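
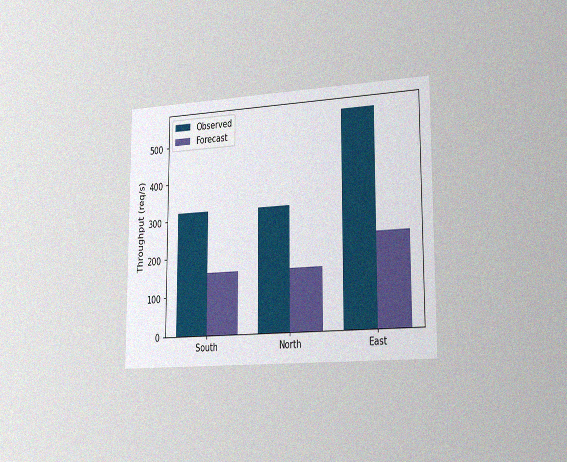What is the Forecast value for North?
160req/s

The chart is viewed slightly from the right, with some photo noise. The Forecast bar at North reaches 160req/s on the y-axis.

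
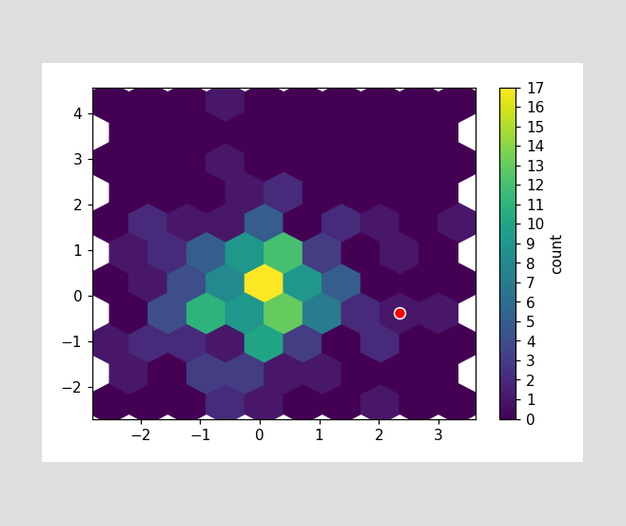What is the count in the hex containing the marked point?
1

The marked hex reads 1 on the colorbar.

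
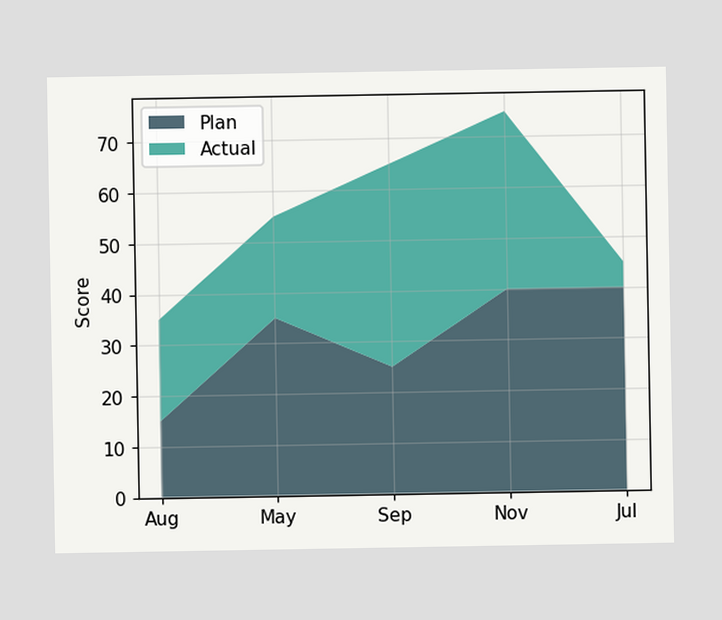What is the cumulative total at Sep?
The stacked total at Sep reaches 65.

65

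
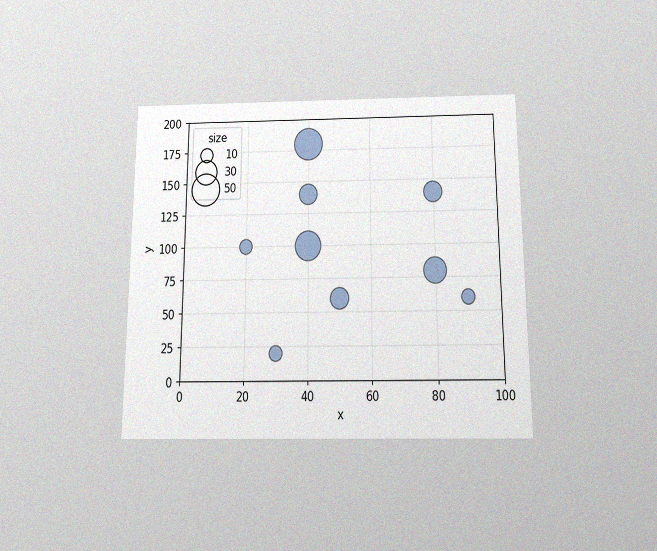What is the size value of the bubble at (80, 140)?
The chart is viewed slightly from below, with some photo noise. Matching the bubble at (80, 140) against the size legend gives 20.

20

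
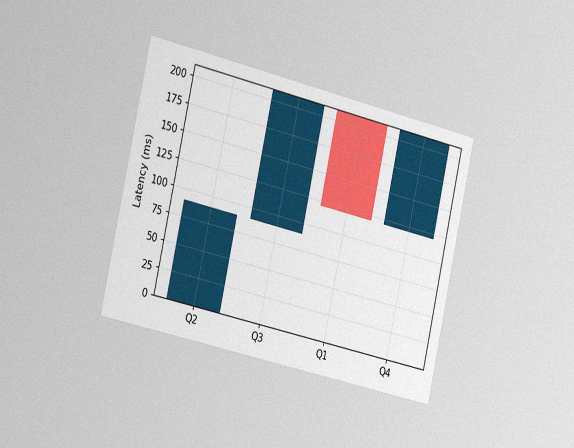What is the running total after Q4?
The chart is tilted about 13° clockwise and viewed slightly from the left, with some photo noise. After Q4 the running total reaches 210ms.

210ms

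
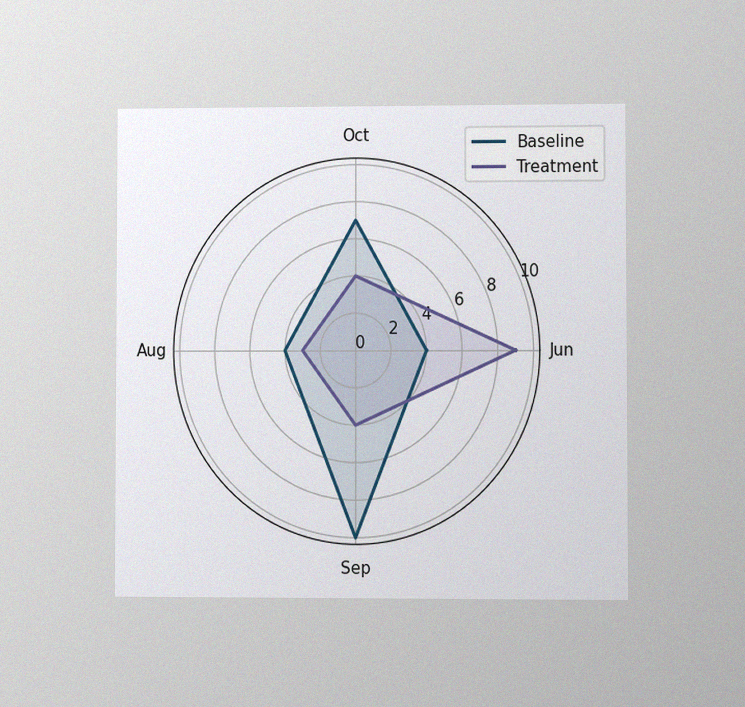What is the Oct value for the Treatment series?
4

The chart is viewed at a slight angle, with some photo noise. On the Oct axis, Treatment reaches 4.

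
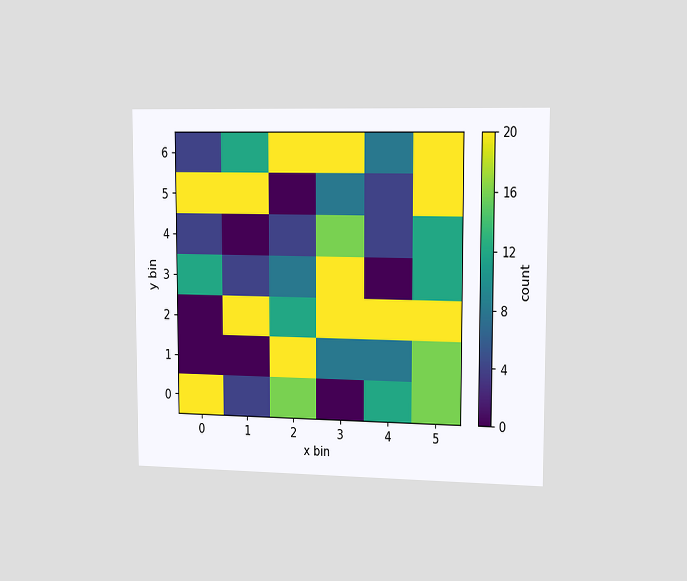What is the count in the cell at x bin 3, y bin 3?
20

The chart is viewed slightly from the right. Matching the cell (3, 3) against the colorbar gives 20.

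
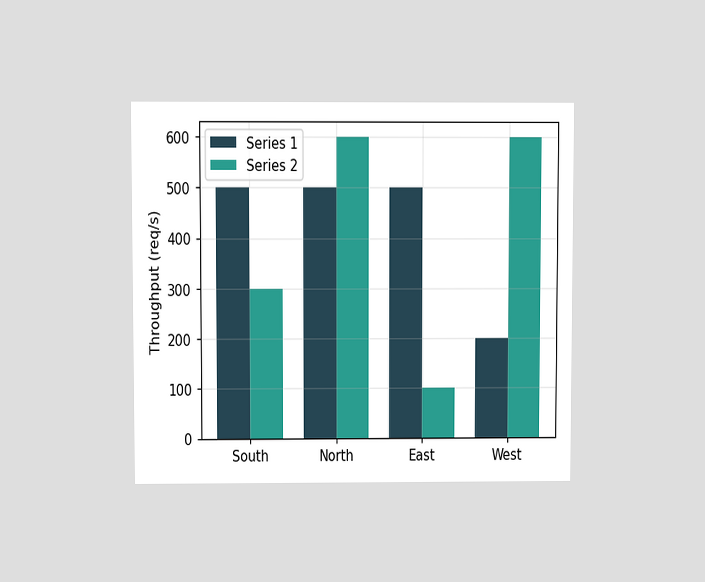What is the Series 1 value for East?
500req/s

The chart is viewed at a slight angle. The Series 1 bar at East reaches 500req/s on the y-axis.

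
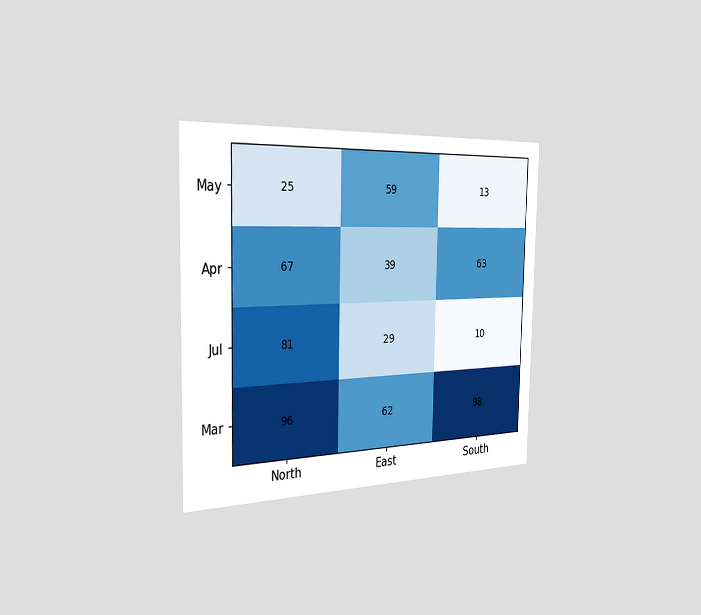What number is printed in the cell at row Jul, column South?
The chart is viewed slightly from the left. The (Jul, South) cell reads 10.

10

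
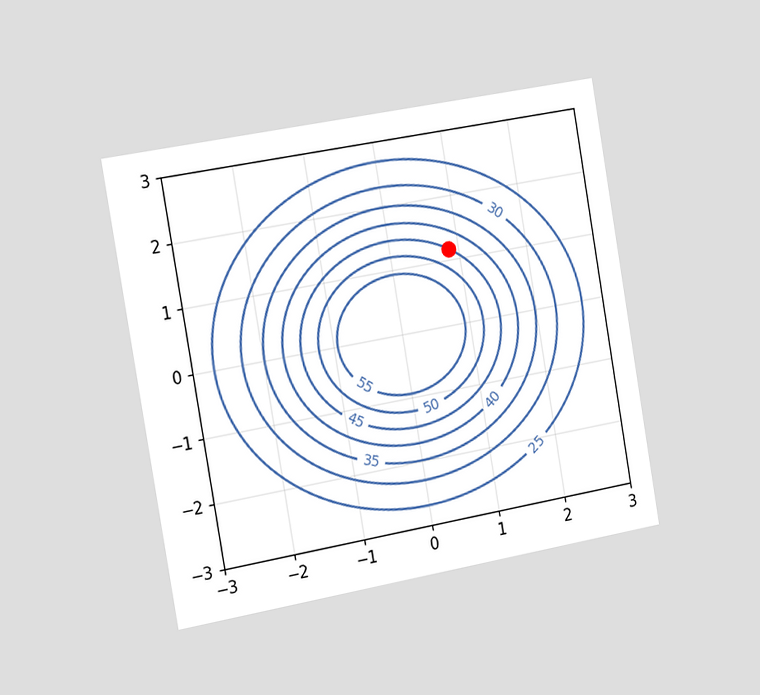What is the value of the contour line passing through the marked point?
45

The chart is tilted about 10° counter-clockwise and viewed slightly from the left. The marked point sits on the contour labelled 45.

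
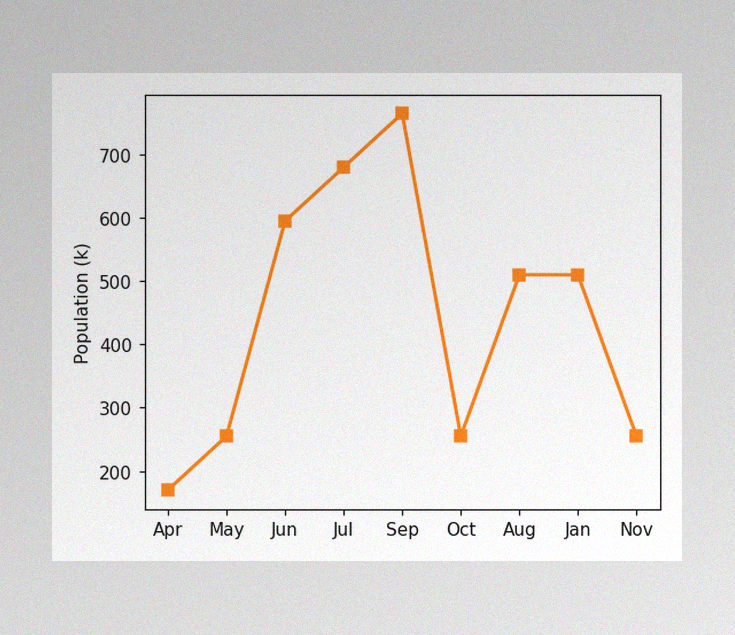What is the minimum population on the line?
The image has some photo noise and uneven lighting. The lowest point is at Apr, and reading across to the y-axis gives 170k.

170k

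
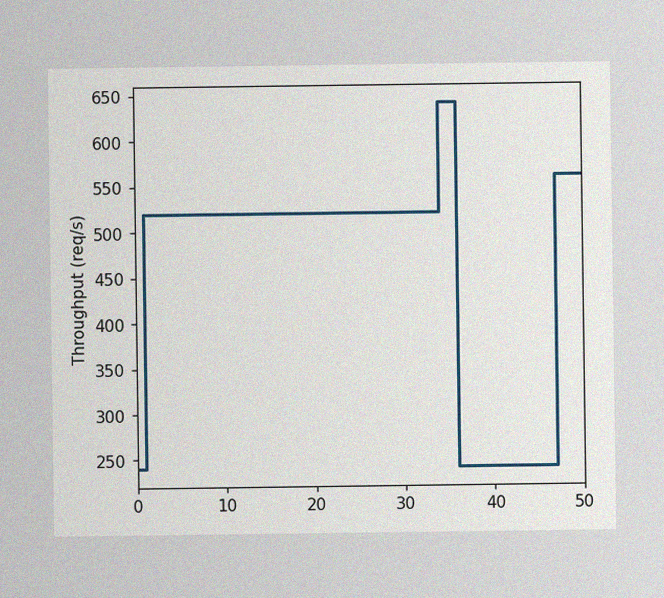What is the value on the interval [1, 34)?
520req/s

The image has some photo noise and uneven lighting. On [1, 34) the step sits at 520req/s.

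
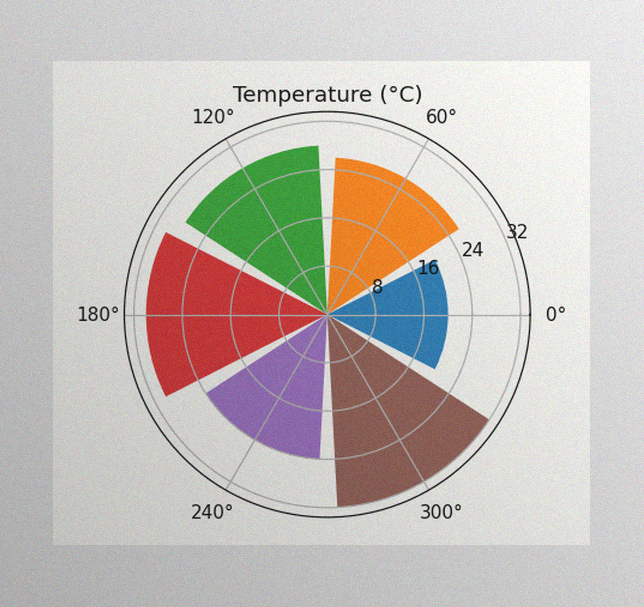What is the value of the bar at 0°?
The image has some photo noise and uneven lighting. The bar at 0° reaches 20°C on the radial axis.

20°C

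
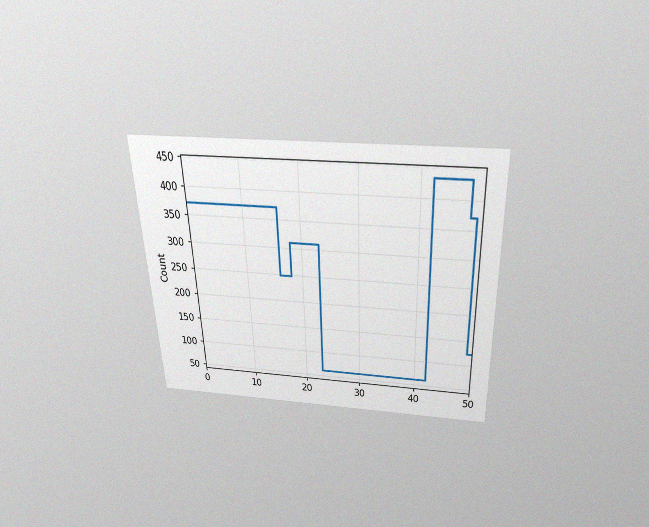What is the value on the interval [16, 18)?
The chart is tilted about 2° counter-clockwise and viewed slightly from above, with some photo noise. On [16, 18) the step sits at 248.

248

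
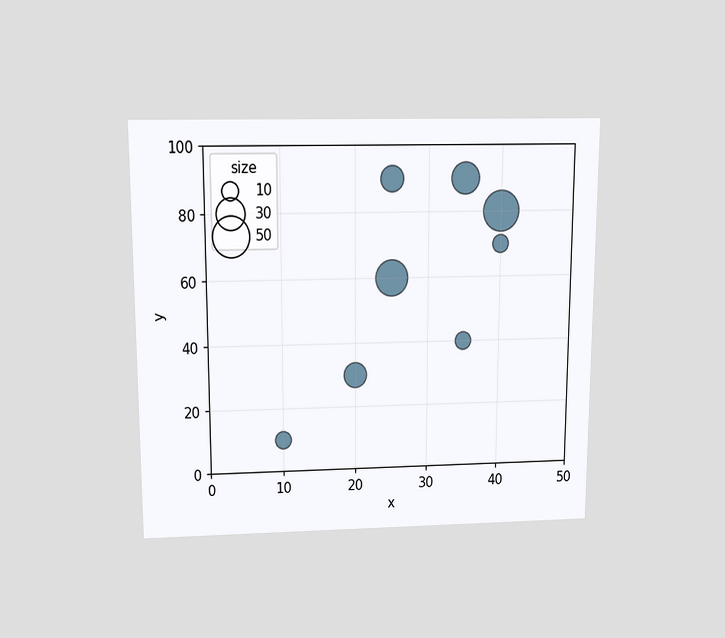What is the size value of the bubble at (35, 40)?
The chart is viewed slightly from above. Matching the bubble at (35, 40) against the size legend gives 10.

10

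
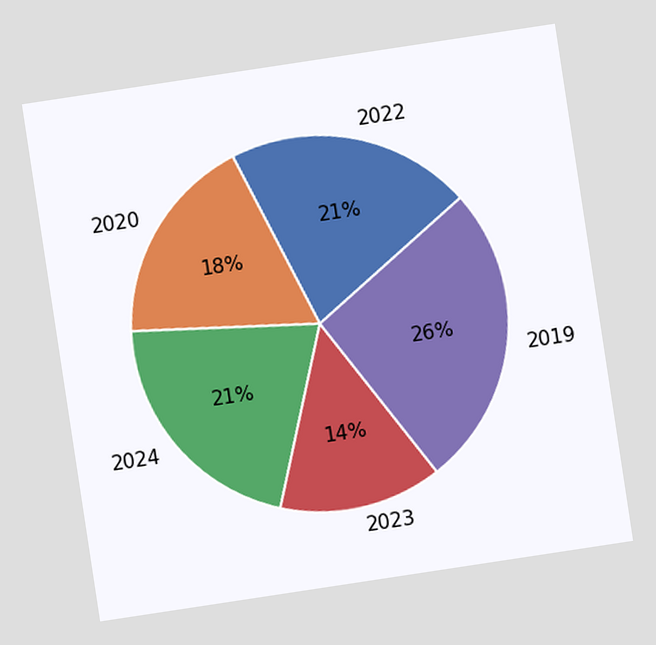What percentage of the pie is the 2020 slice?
18%

The chart is tilted about 9° counter-clockwise. The 2020 slice takes up 18% of the pie.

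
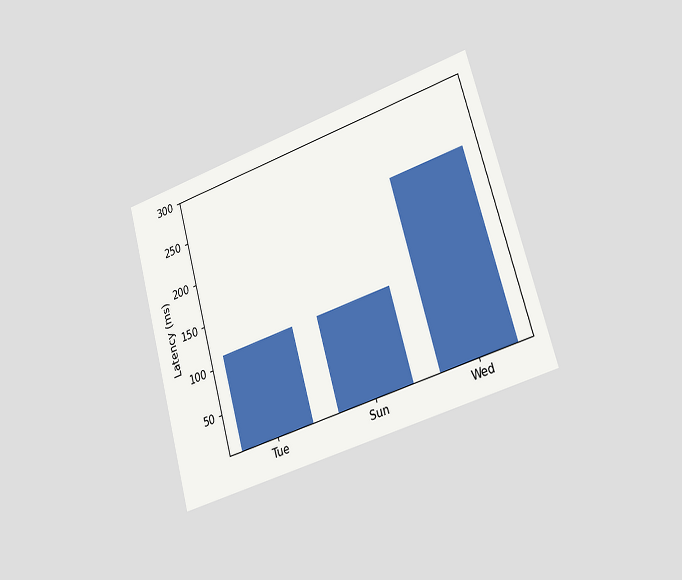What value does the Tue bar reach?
The chart is tilted about 16° counter-clockwise and viewed slightly from the right. Reading along the chart's y-axis, the Tue bar reaches 111ms.

111ms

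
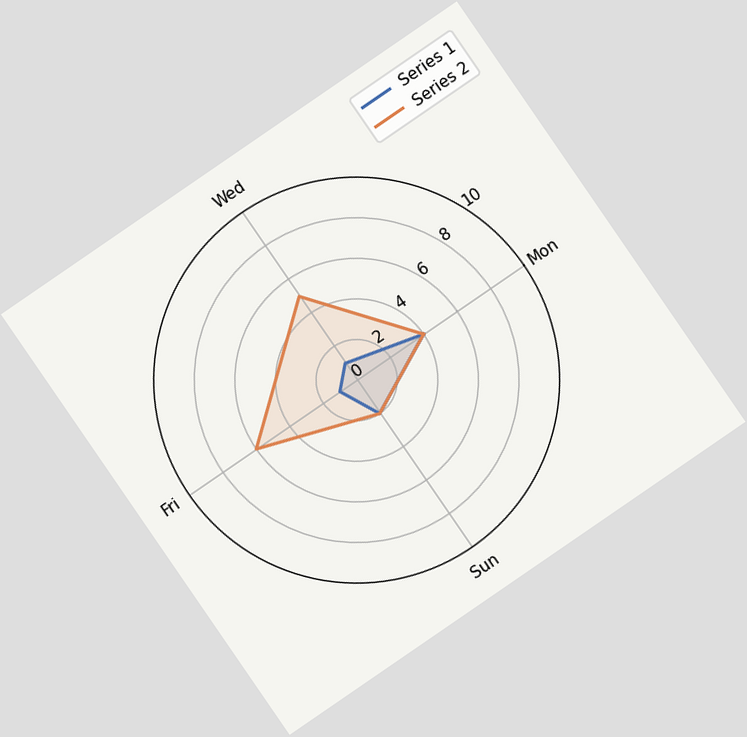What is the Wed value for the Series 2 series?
5

The chart is tilted about 34° counter-clockwise. On the Wed axis, Series 2 reaches 5.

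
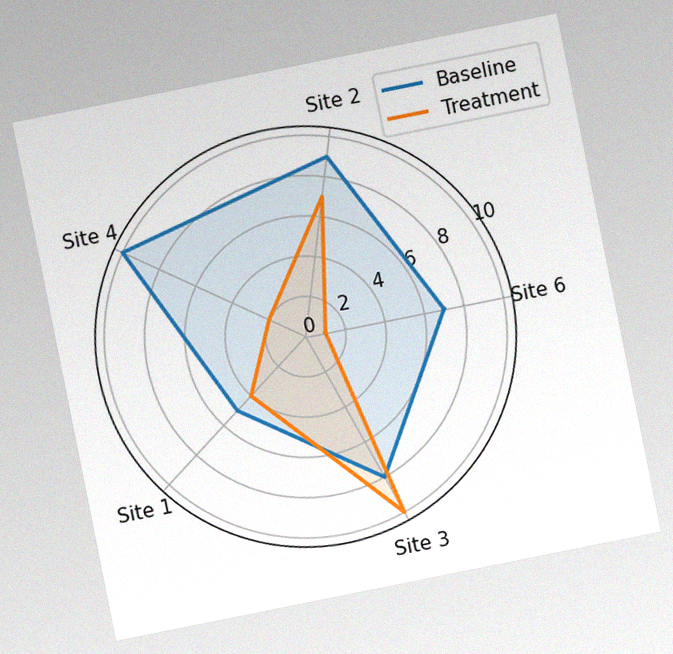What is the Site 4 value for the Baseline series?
The chart is tilted about 11° counter-clockwise, with some photo noise. On the Site 4 axis, Baseline reaches 10.

10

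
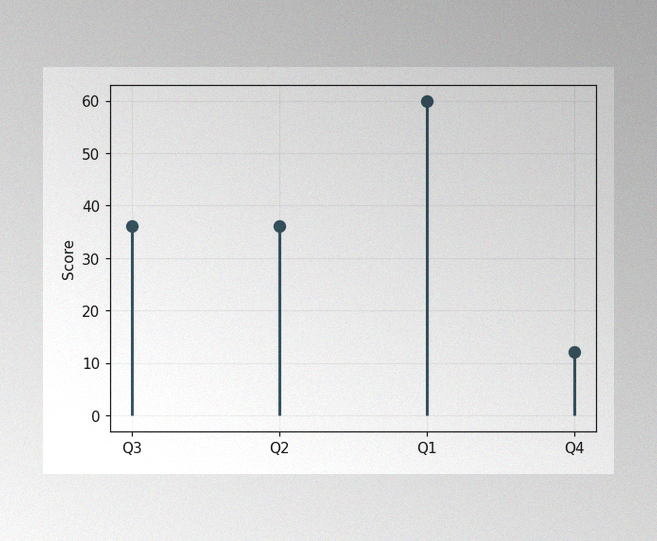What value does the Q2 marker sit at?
36

The image has some photo noise and uneven lighting. The Q2 marker sits at 36.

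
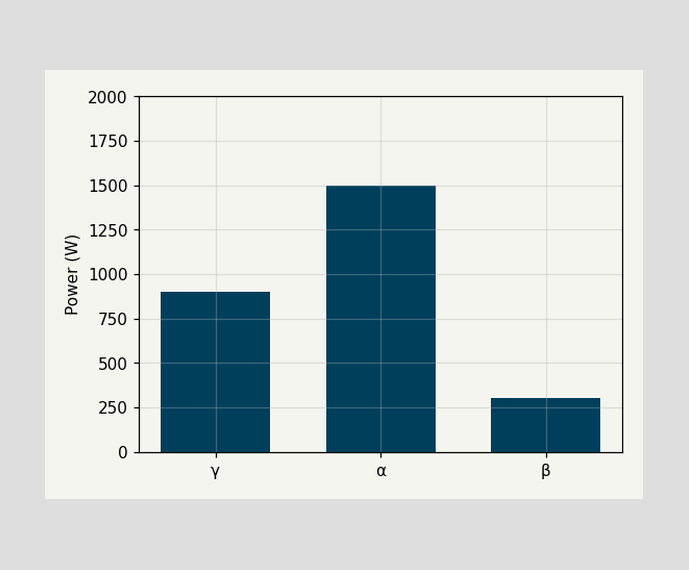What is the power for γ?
Reading along the chart's y-axis, the γ bar reaches 900W.

900W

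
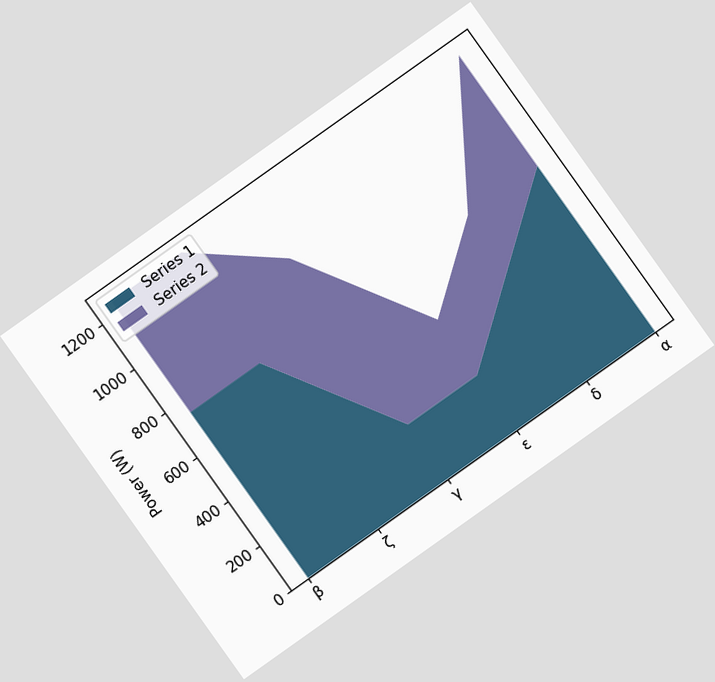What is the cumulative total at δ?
750W

The chart is tilted about 35° counter-clockwise. The stacked total at δ reaches 750W.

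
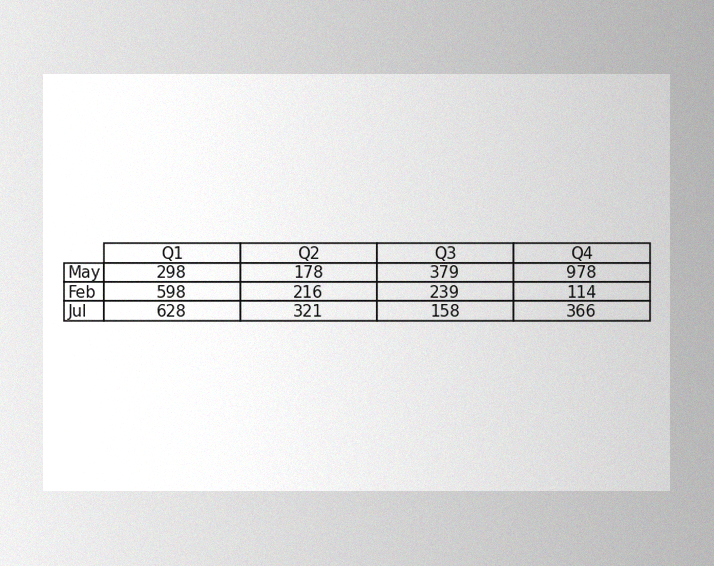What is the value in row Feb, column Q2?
216

The image has some photo noise and uneven lighting. The (Feb, Q2) cell reads 216.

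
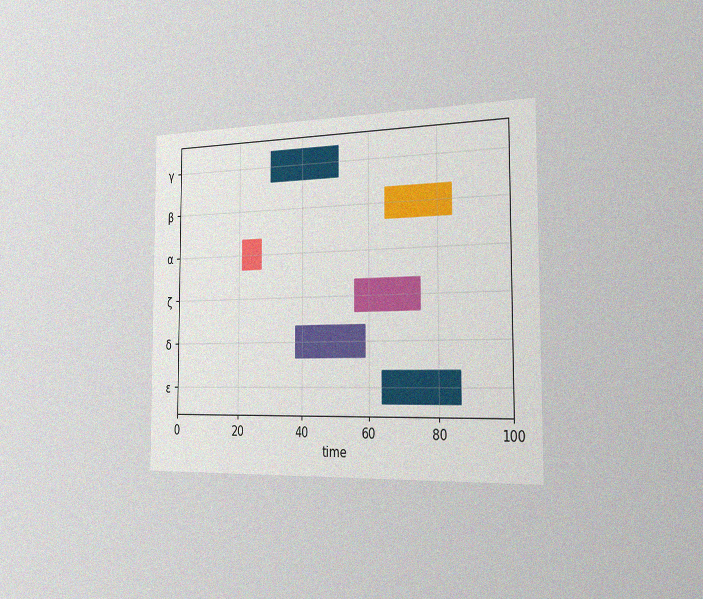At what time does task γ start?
The chart is viewed slightly from the right, with some photo noise. The γ bar begins at t=30.

30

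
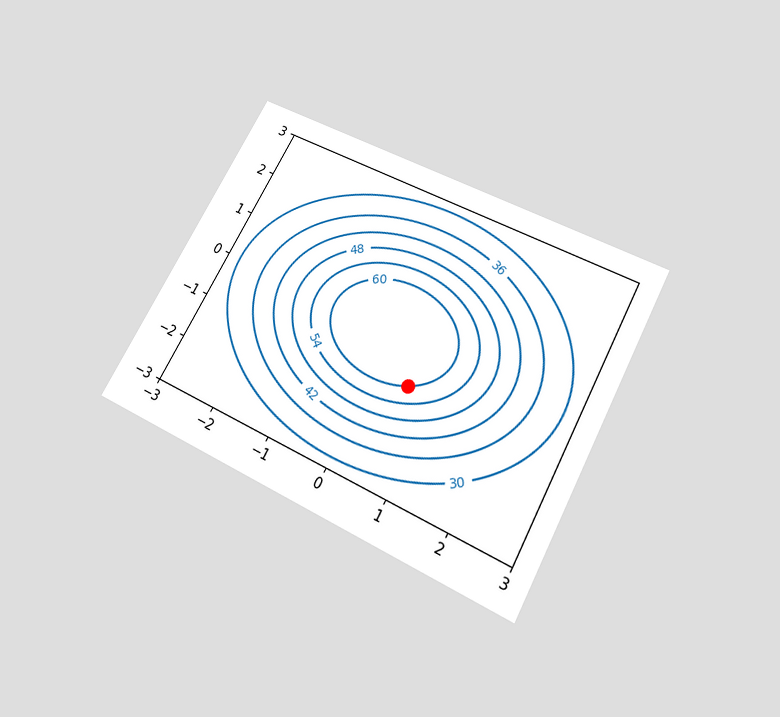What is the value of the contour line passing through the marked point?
The chart is tilted about 28° clockwise and viewed slightly from below. The marked point sits on the contour labelled 60.

60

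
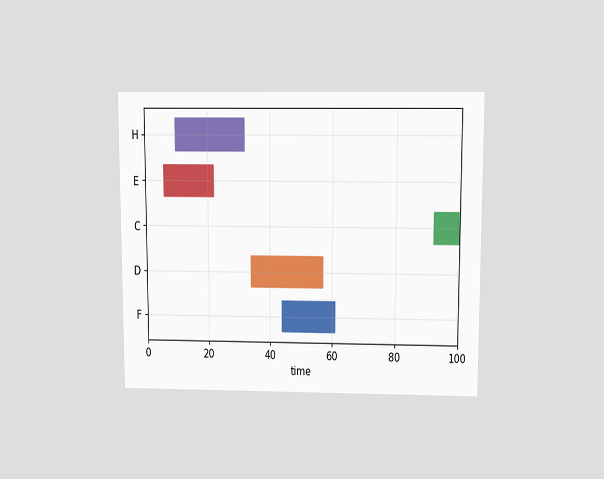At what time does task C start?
92

The chart is viewed slightly from above. The C bar begins at t=92.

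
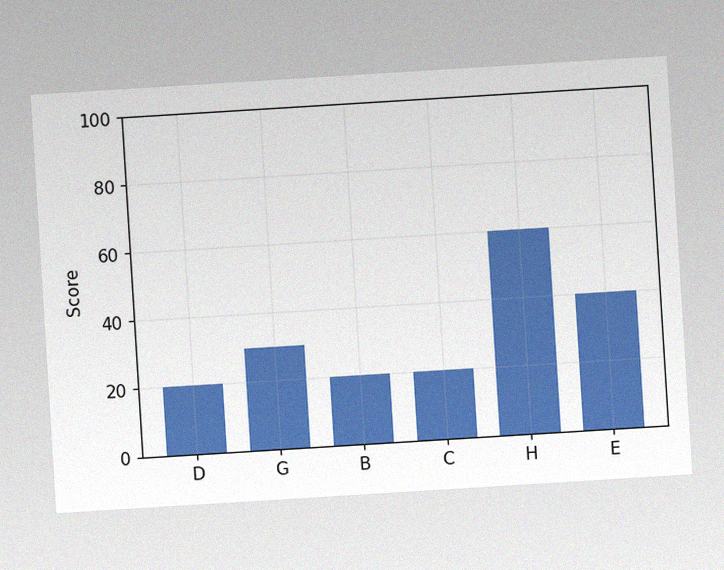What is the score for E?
The chart is tilted about 4° counter-clockwise, with some photo noise. Reading along the chart's y-axis, the E bar reaches 40.

40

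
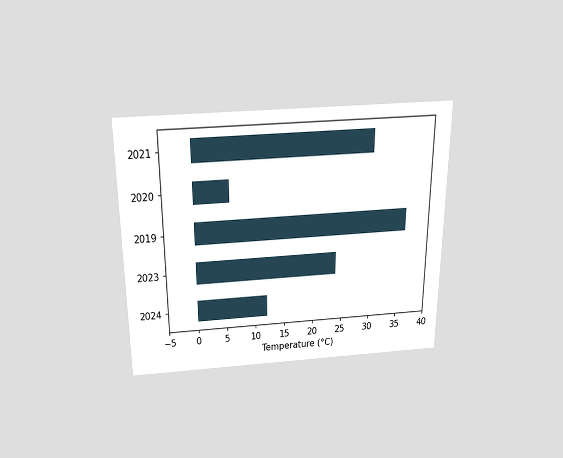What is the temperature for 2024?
12°C

The chart is viewed slightly from above. Reading along the chart's x-axis, the 2024 bar reaches 12°C.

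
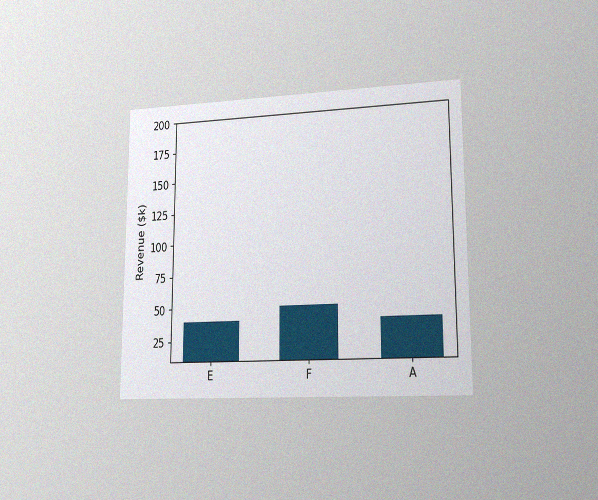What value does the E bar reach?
$40k

The chart is viewed at a slight angle, with some photo noise. Reading along the chart's y-axis, the E bar reaches $40k.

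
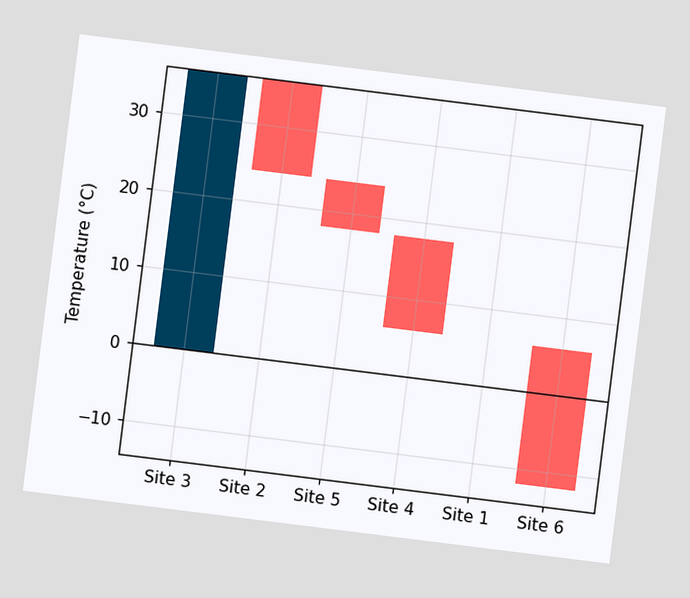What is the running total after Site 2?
The chart is tilted about 7° clockwise. After Site 2 the running total reaches 24°C.

24°C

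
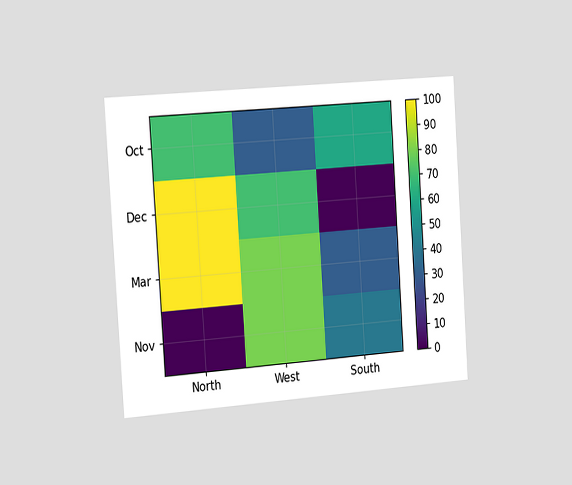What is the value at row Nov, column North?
The chart is tilted about 4° counter-clockwise and viewed slightly from the left. Matching cell (Nov, North) against the colorbar gives 0.

0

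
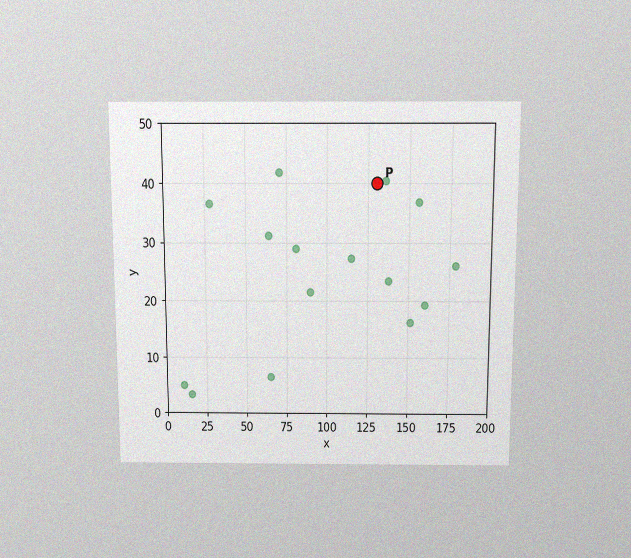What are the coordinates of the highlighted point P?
(130, 40)

The chart is viewed slightly from above, with some photo noise. Following the gridlines from P to each axis, P sits at (130, 40).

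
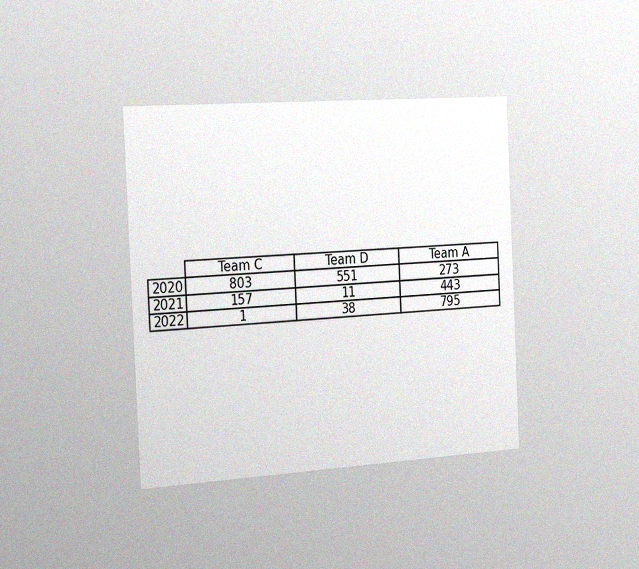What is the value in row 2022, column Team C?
The chart is tilted about 3° counter-clockwise and viewed slightly from the left, with some photo noise. The (2022, Team C) cell reads 1.

1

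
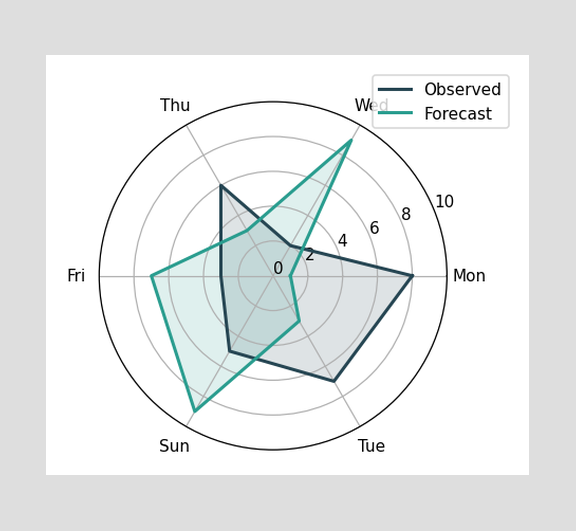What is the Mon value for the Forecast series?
1

On the Mon axis, Forecast reaches 1.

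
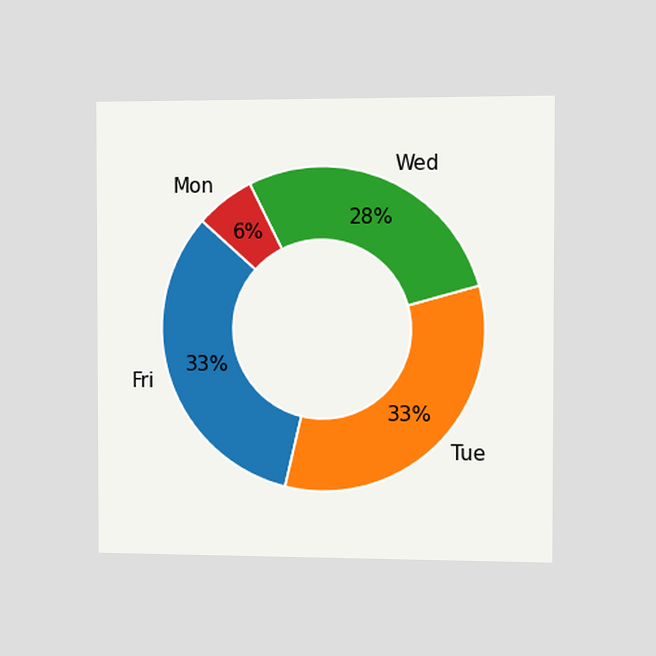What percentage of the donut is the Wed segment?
The chart is viewed slightly from the right. The Wed segment takes up 28% of the ring.

28%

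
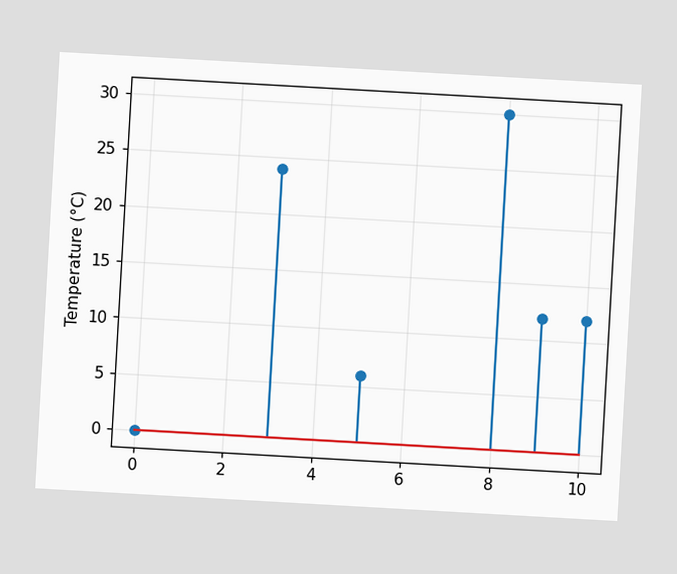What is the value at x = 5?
The chart is tilted about 3° clockwise. The stem at x=5 reaches 6°C.

6°C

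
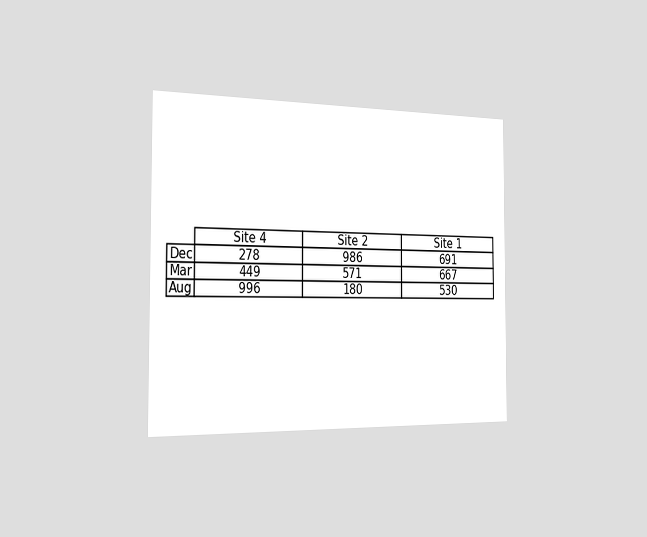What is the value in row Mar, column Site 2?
The chart is viewed slightly from the left. The (Mar, Site 2) cell reads 571.

571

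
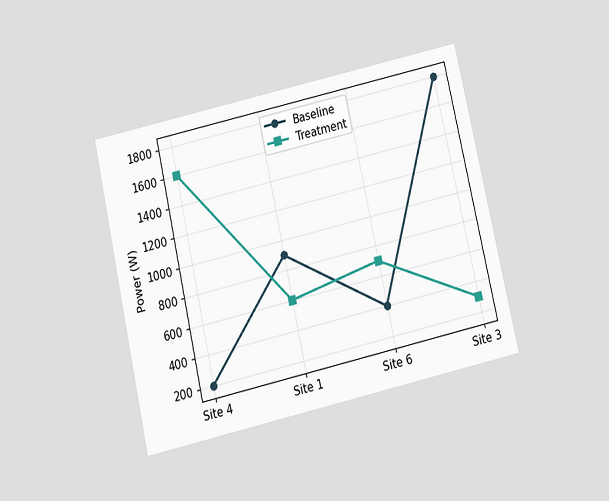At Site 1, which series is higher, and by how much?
Baseline, by 300W

The chart is tilted about 13° counter-clockwise and viewed slightly from below. At Site 1, Baseline sits above the other line by 300W.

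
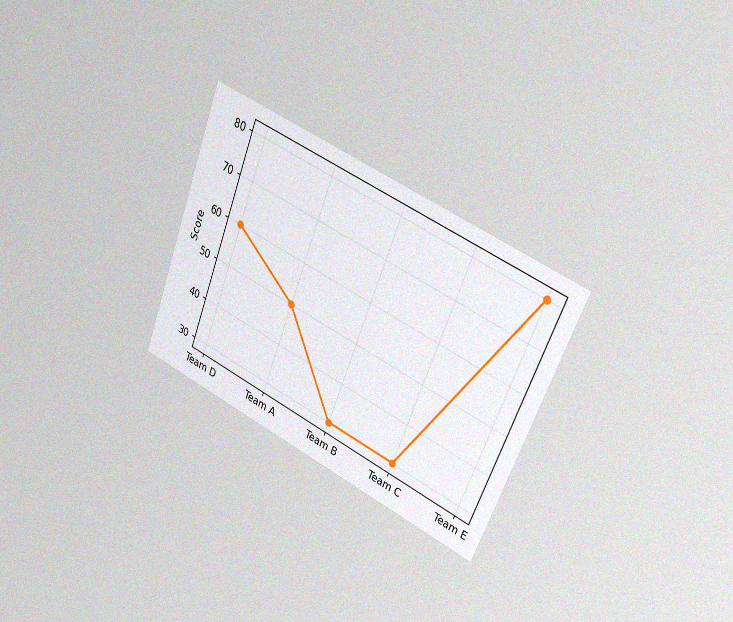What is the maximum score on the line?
The chart is tilted about 22° clockwise and viewed slightly from the right, with some photo noise. The highest point is at Team E, and reading across to the y-axis gives 80.

80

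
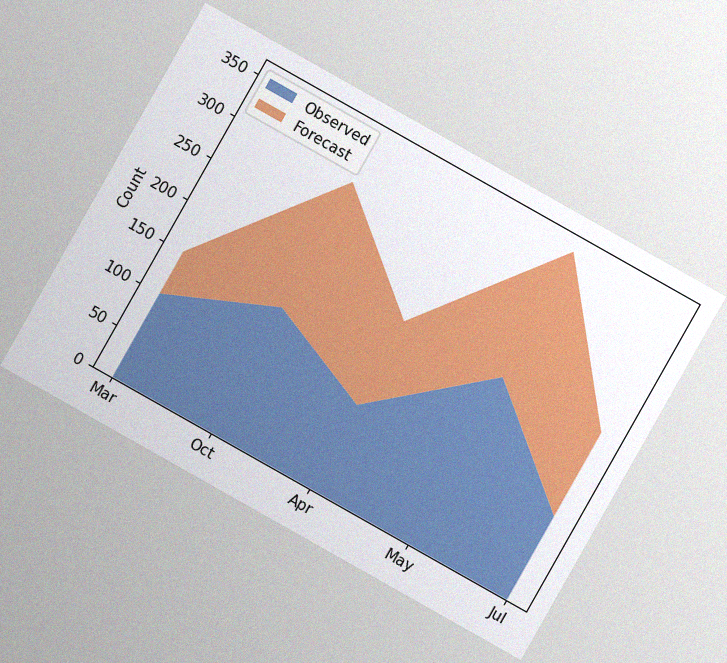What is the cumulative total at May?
The chart is tilted about 29° clockwise, with some photo noise. The stacked total at May reaches 350.

350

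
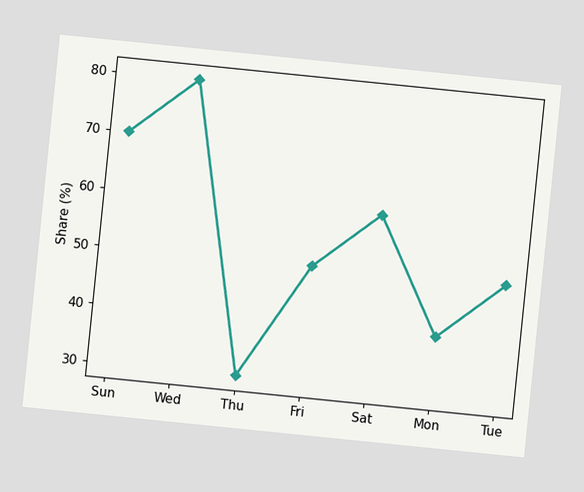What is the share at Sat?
60%

The chart is tilted about 6° clockwise. At Sat, the line is at 60%.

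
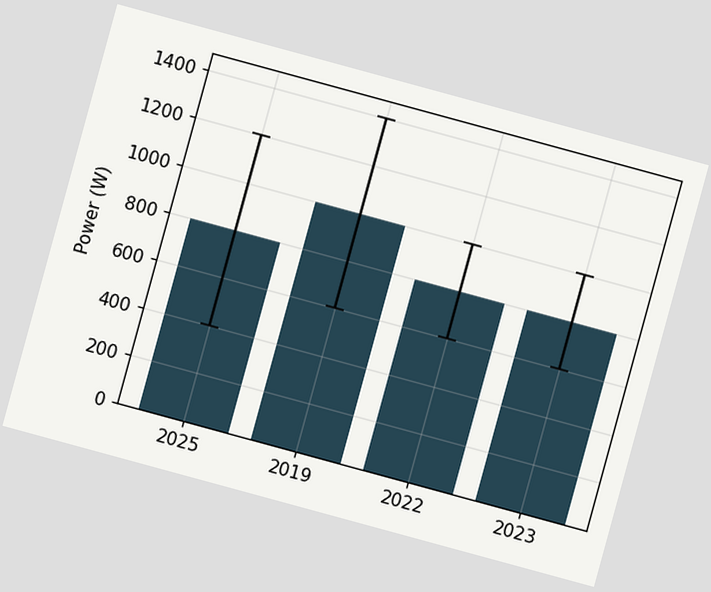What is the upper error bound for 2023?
1000W

The chart is tilted about 15° clockwise. The 2023 bar's upper whisker reaches 1000W.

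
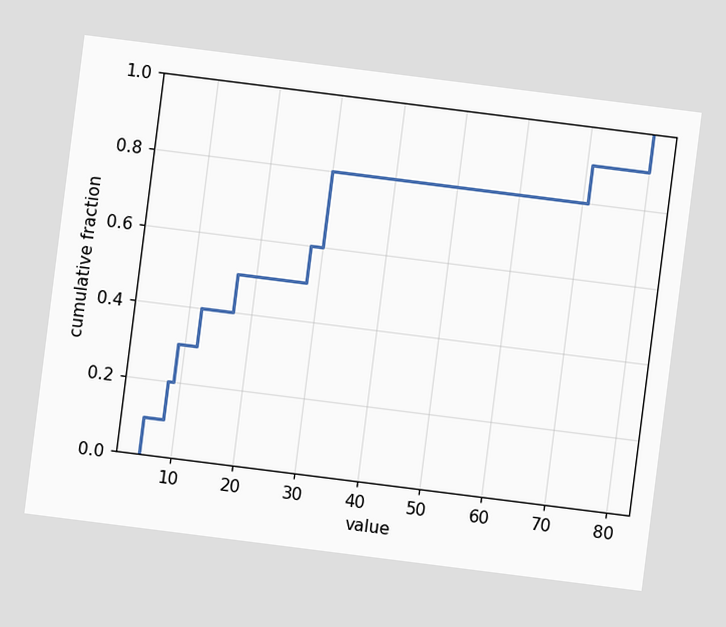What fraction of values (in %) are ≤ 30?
80%

The chart is tilted about 7° clockwise. At x=30 the ECDF step is at 80%.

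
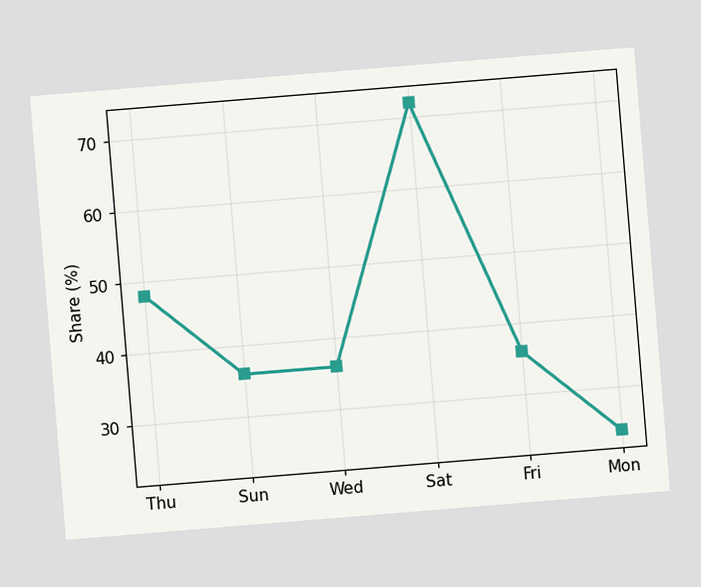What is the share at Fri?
The chart is tilted about 5° counter-clockwise. At Fri, the line is at 36%.

36%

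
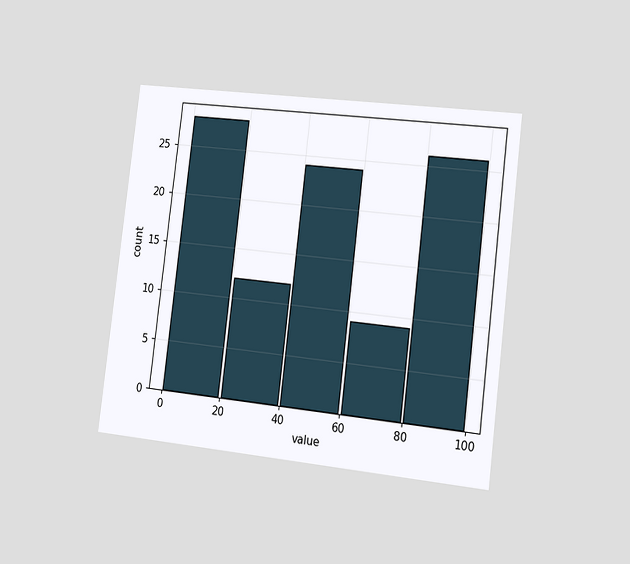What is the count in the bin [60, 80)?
9

The chart is tilted about 7° clockwise and viewed slightly from the right. The [60, 80) bin has height 9.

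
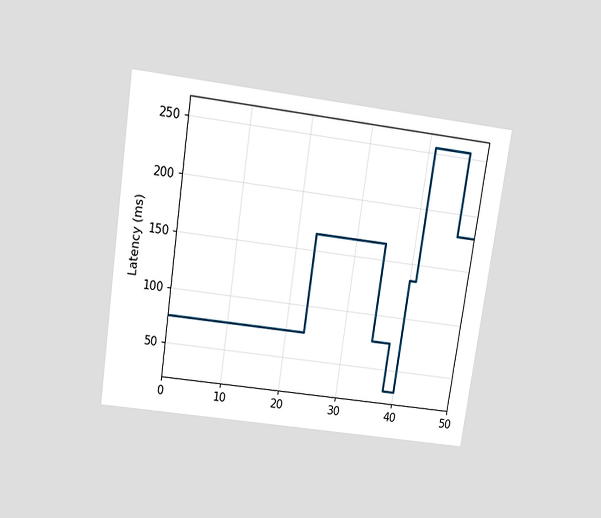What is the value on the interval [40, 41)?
135ms

The chart is tilted about 8° clockwise and viewed slightly from above. On [40, 41) the step sits at 135ms.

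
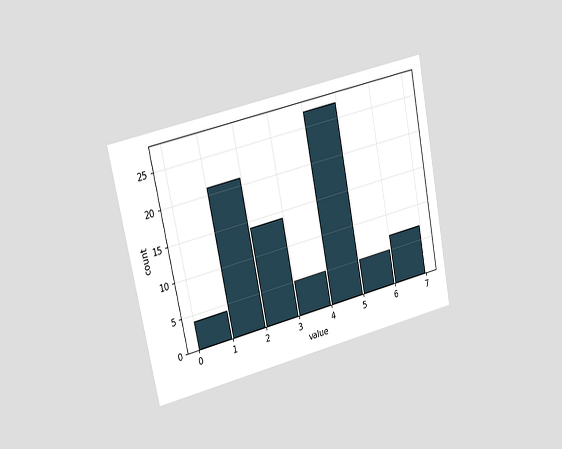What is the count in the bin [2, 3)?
14

The chart is tilted about 11° counter-clockwise and viewed slightly from the left. The [2, 3) bin has height 14.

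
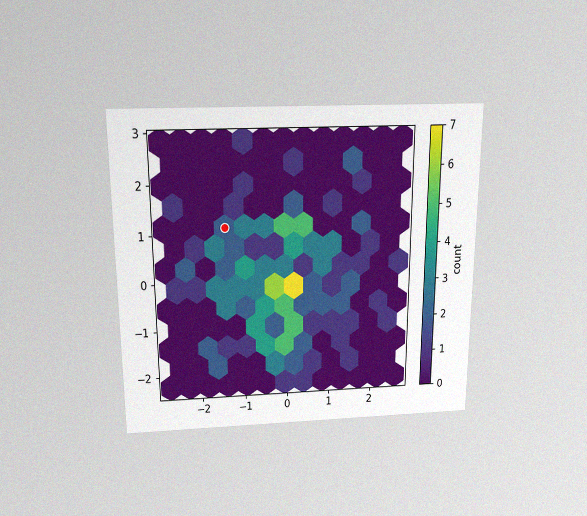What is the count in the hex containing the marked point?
The chart is viewed slightly from above, with some photo noise. The marked hex reads 2 on the colorbar.

2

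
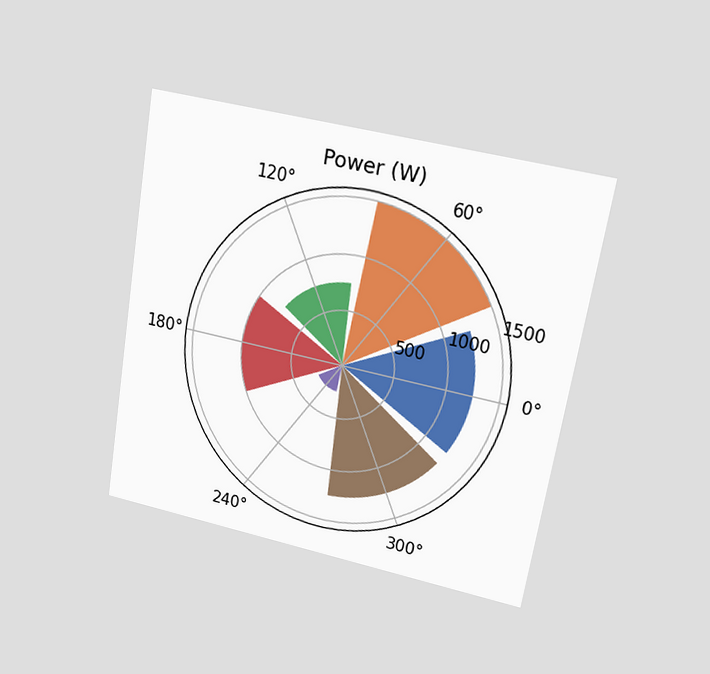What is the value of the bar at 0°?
The chart is tilted about 10° clockwise and viewed at a slight angle. The bar at 0° reaches 1250W on the radial axis.

1250W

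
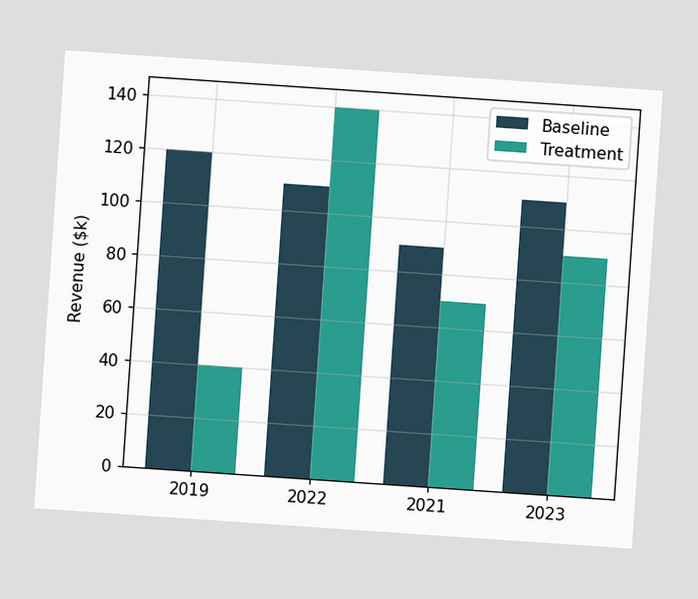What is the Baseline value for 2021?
The chart is tilted about 4° clockwise. The Baseline bar at 2021 reaches $90k on the y-axis.

$90k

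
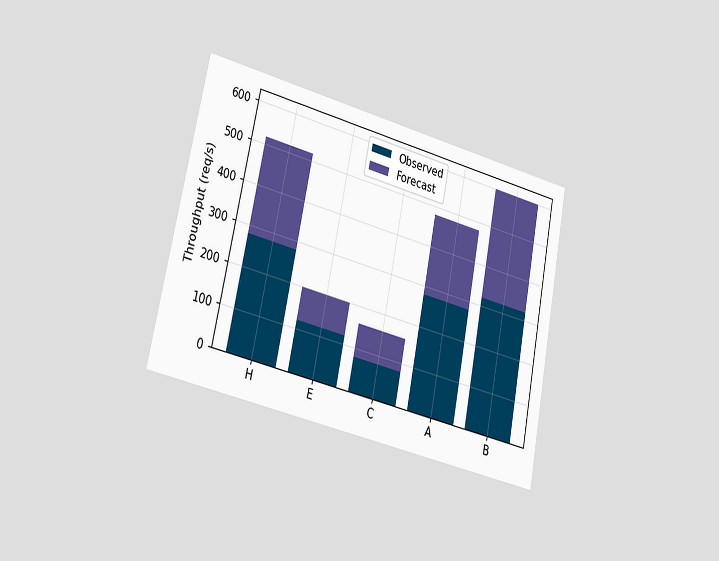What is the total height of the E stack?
The chart is tilted about 12° clockwise and viewed slightly from the left. The E stack's top reaches 200req/s on the y-axis.

200req/s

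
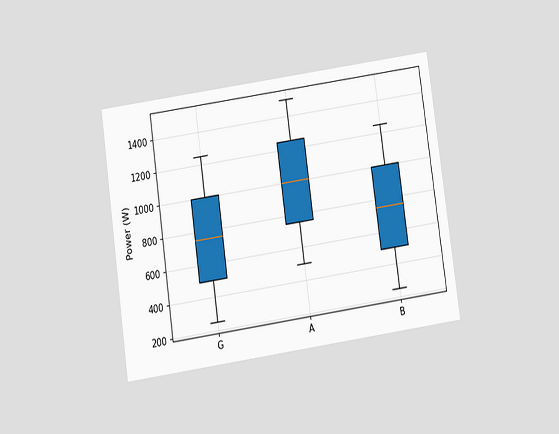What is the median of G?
The chart is tilted about 8° counter-clockwise and viewed slightly from below. The median line in the G box sits at 750W.

750W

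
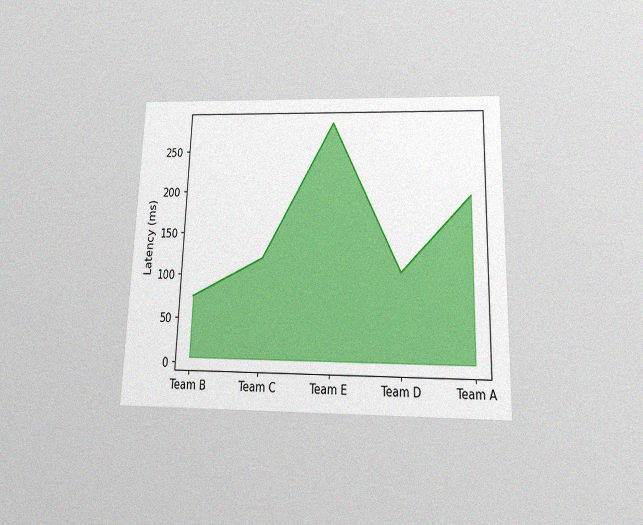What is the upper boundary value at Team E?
The chart is viewed slightly from below, with some photo noise. At Team E the upper boundary is at 285ms.

285ms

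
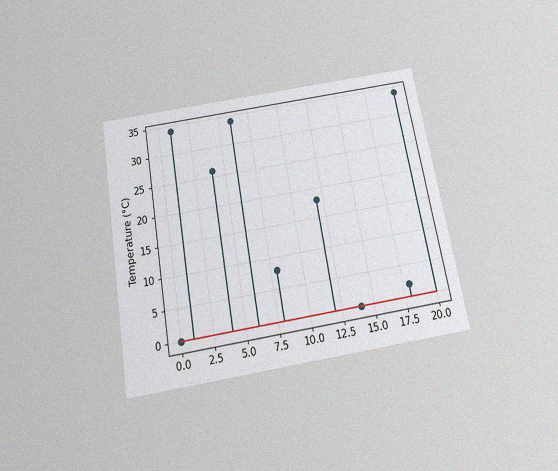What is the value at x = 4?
The chart is tilted about 10° counter-clockwise and viewed slightly from below, with some photo noise. The stem at x=4 reaches 26°C.

26°C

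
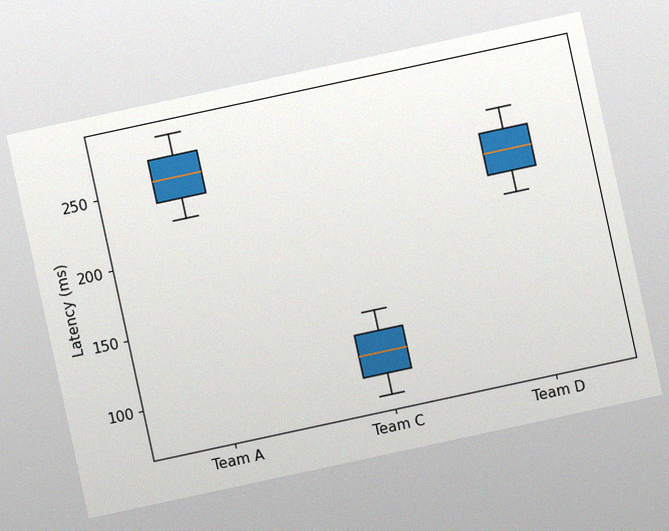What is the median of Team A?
255ms

The chart is tilted about 12° counter-clockwise, with some photo noise. The median line in the Team A box sits at 255ms.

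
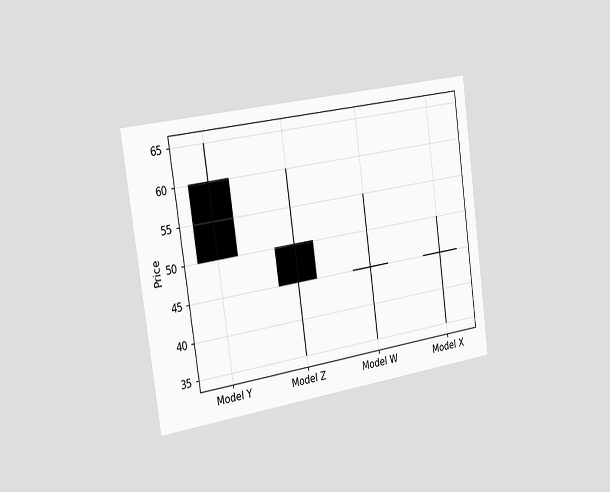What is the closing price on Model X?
45

The chart is tilted about 8° counter-clockwise and viewed slightly from the left. The Model X candle closes at 45.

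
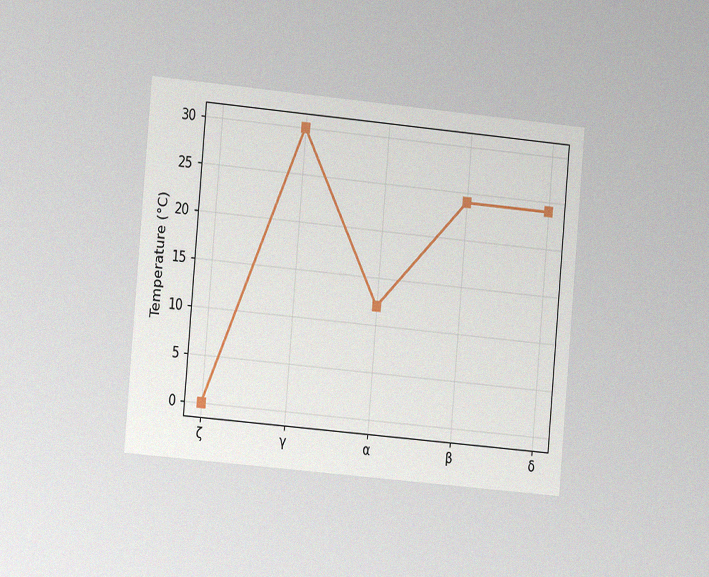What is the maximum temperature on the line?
The chart is tilted about 5° clockwise and viewed slightly from the left, with some photo noise. The highest point is at γ, and reading across to the y-axis gives 30°C.

30°C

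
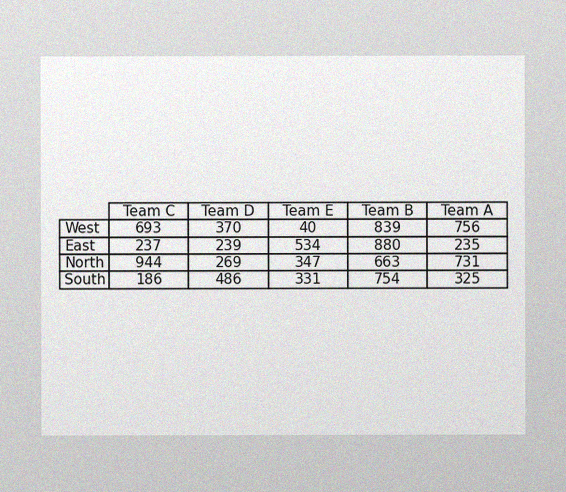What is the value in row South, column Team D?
486

The image has some photo noise and uneven lighting. The (South, Team D) cell reads 486.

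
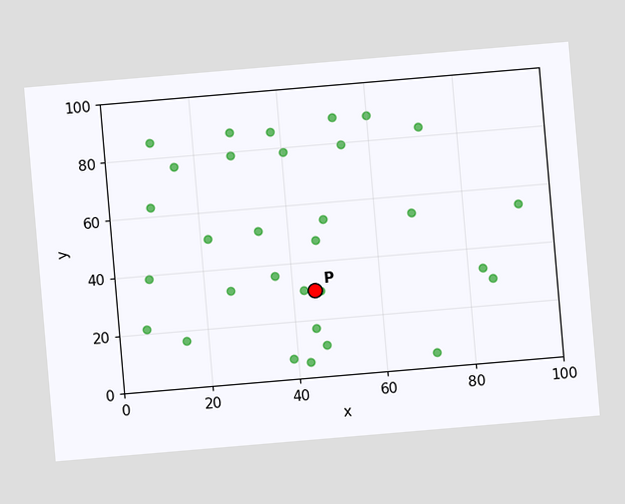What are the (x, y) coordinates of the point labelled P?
The chart is tilted about 5° counter-clockwise. Following the gridlines from P to each axis, P sits at (45, 30).

(45, 30)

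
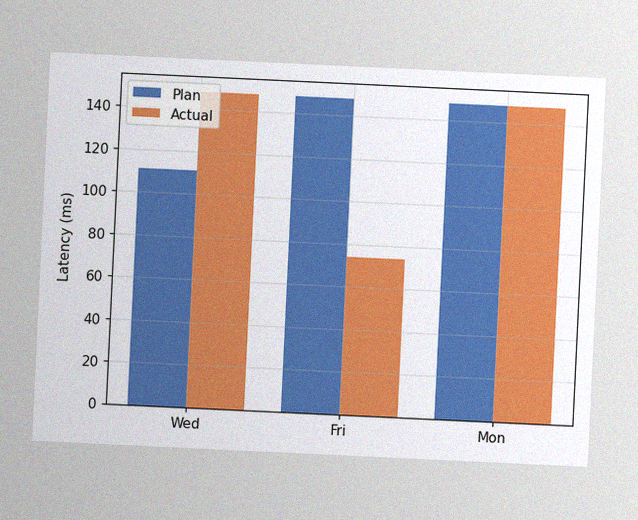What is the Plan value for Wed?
The chart is tilted about 3° clockwise, with some photo noise. The Plan bar at Wed reaches 111ms on the y-axis.

111ms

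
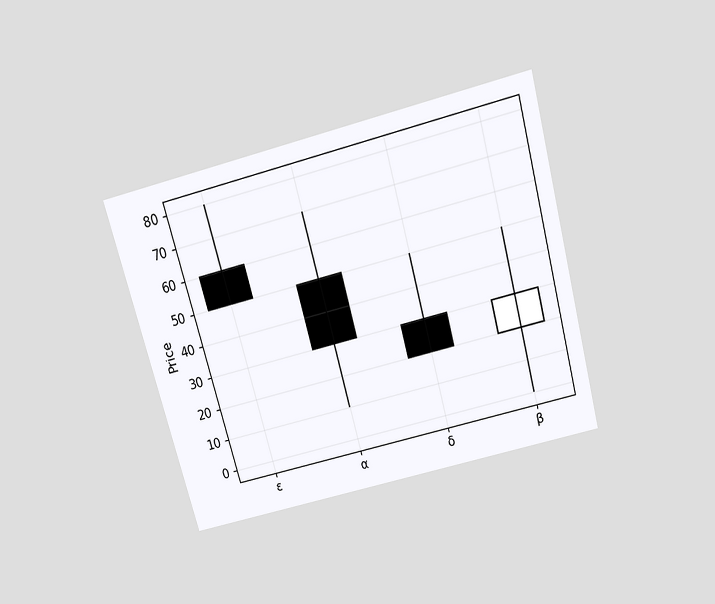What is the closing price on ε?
The chart is tilted about 15° counter-clockwise and viewed slightly from above. The ε candle closes at 50.

50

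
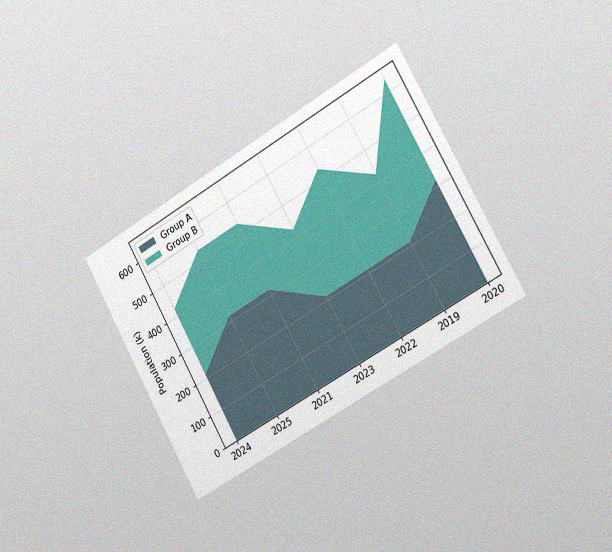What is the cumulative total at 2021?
The chart is tilted about 30° counter-clockwise and viewed slightly from the right, with some photo noise. The stacked total at 2021 reaches 530k.

530k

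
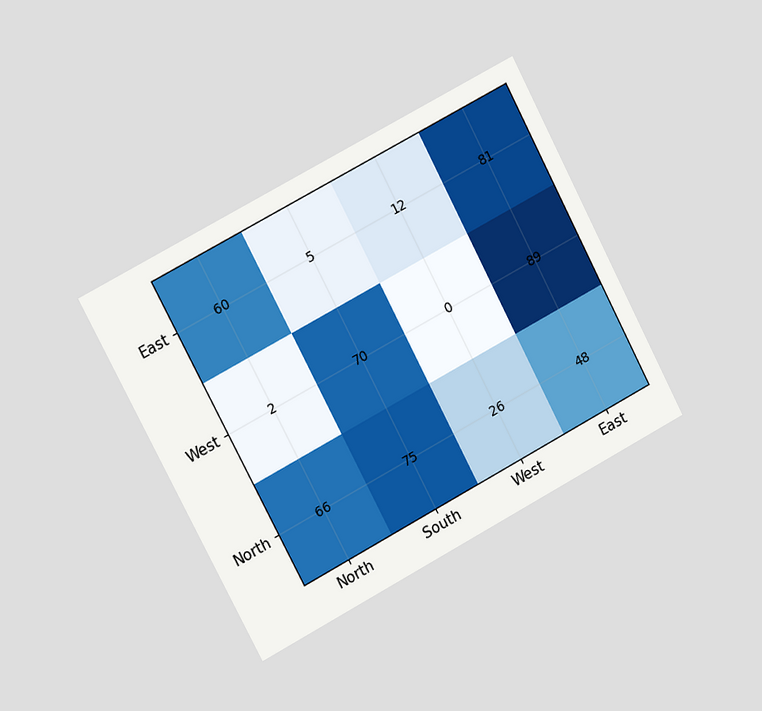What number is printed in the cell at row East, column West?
The chart is tilted about 28° counter-clockwise and viewed slightly from the left. The (East, West) cell reads 12.

12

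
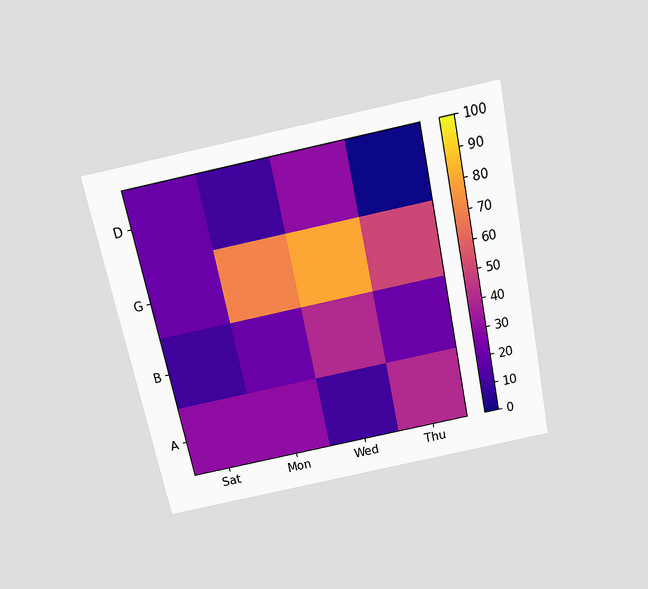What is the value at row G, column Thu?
50

The chart is tilted about 12° counter-clockwise and viewed slightly from above. Matching cell (G, Thu) against the colorbar gives 50.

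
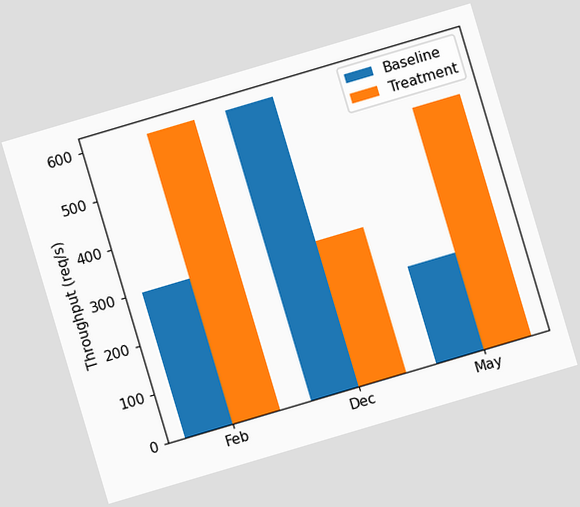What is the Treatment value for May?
500req/s

The chart is tilted about 17° counter-clockwise. The Treatment bar at May reaches 500req/s on the y-axis.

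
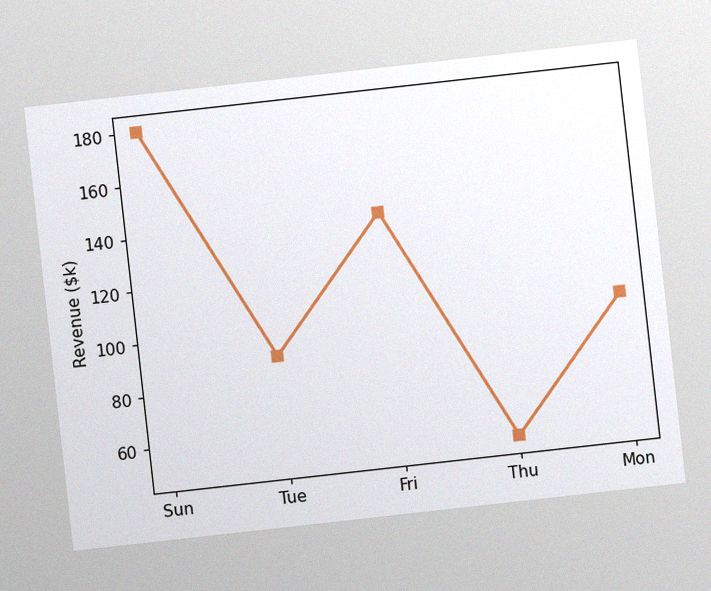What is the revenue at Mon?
$100k

The chart is tilted about 6° counter-clockwise, with some photo noise. At Mon, the line is at $100k.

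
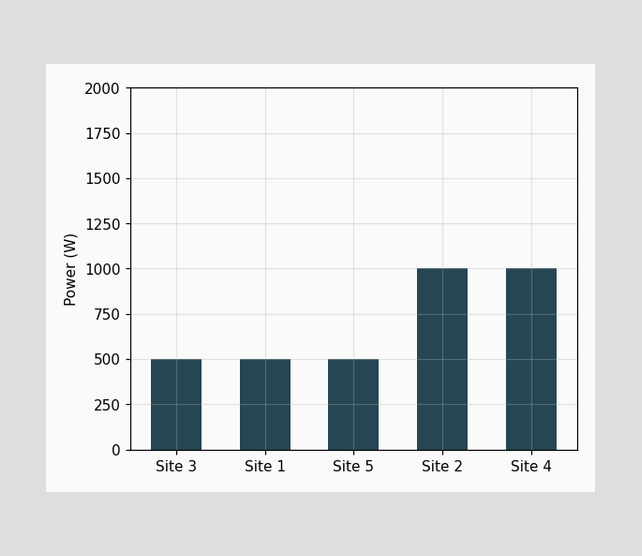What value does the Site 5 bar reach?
Reading along the chart's y-axis, the Site 5 bar reaches 500W.

500W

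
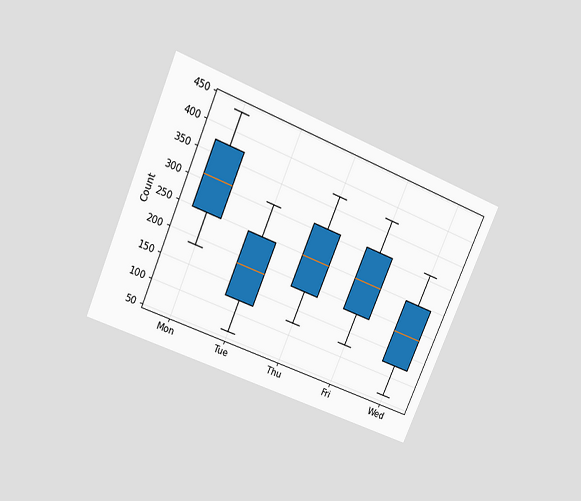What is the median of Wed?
The chart is tilted about 23° clockwise and viewed slightly from above. The median line in the Wed box sits at 186.

186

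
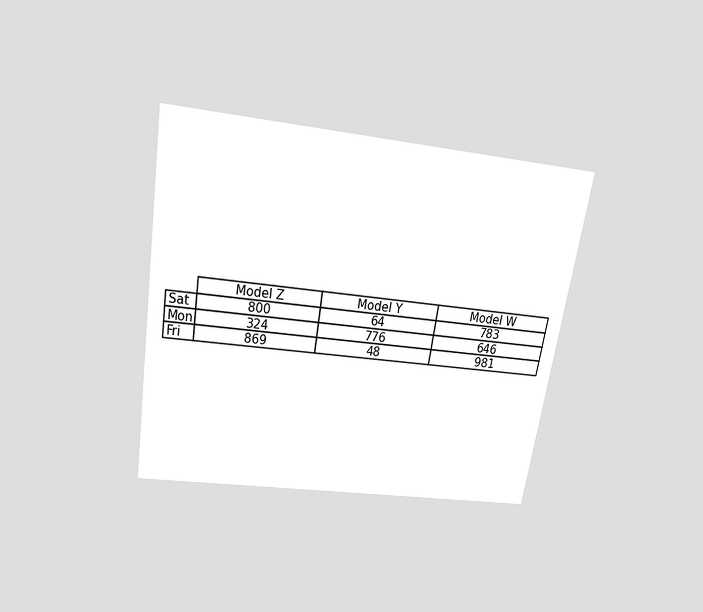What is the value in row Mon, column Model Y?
776

The chart is tilted about 9° clockwise and viewed slightly from above. The (Mon, Model Y) cell reads 776.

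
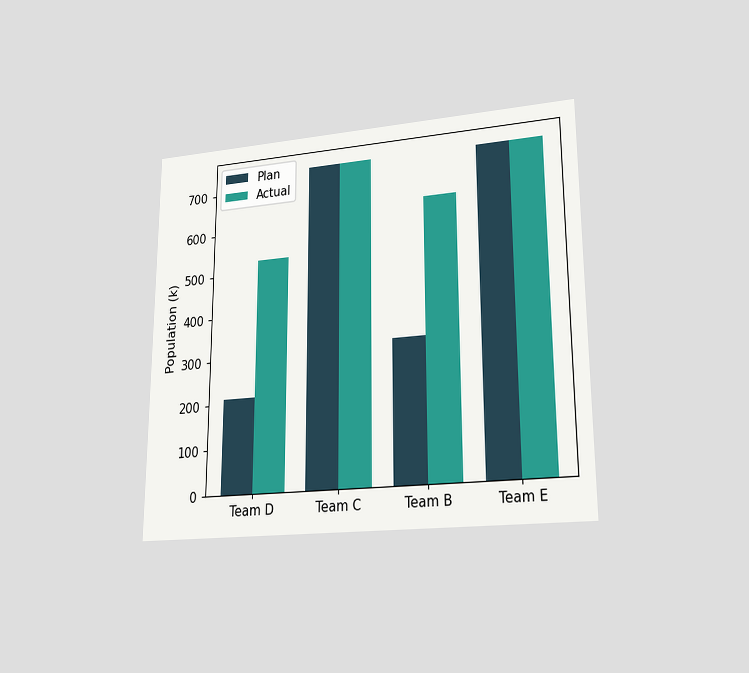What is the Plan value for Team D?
212k

The chart is viewed at a slight angle. The Plan bar at Team D reaches 212k on the y-axis.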